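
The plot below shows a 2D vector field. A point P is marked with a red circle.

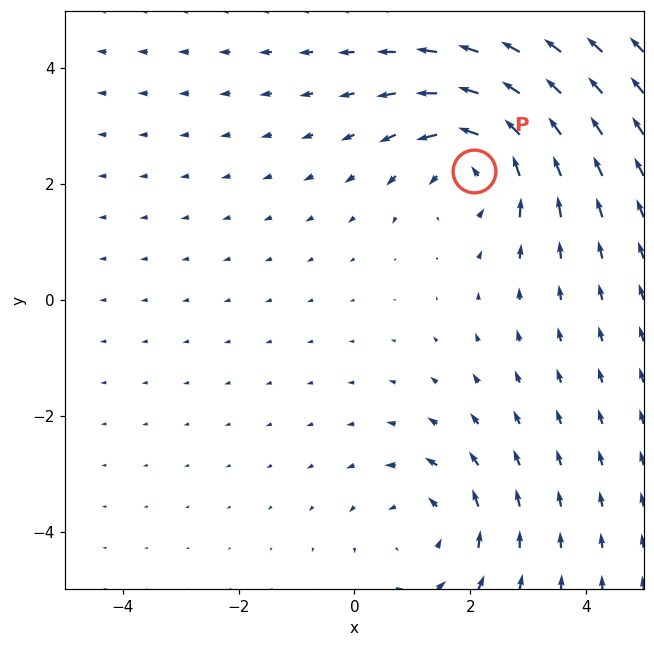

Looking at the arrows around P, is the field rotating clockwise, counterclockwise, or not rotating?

Near P at (2.1, 2.2) the arrows circulate counterclockwise. The curl (z-component) there is about +4; positive curl means counterclockwise rotation.

counterclockwise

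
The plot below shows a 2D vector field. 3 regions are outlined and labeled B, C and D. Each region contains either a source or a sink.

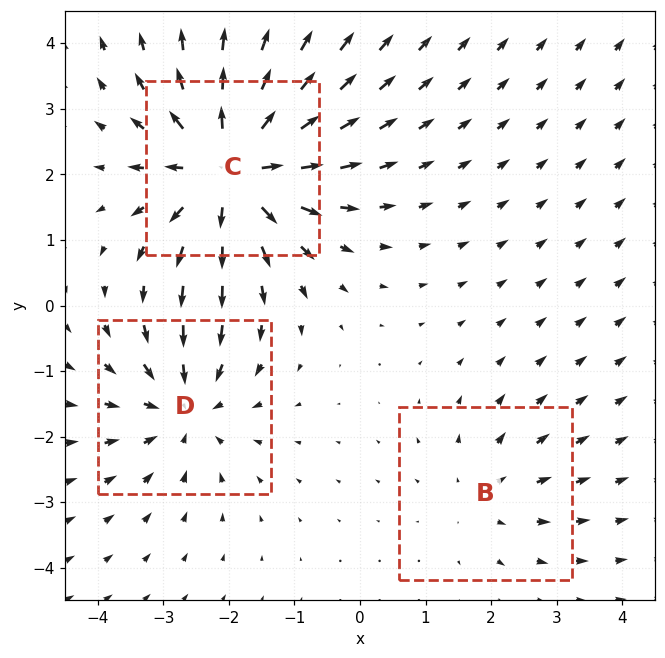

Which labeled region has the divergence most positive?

Divergence at each region's feature centre — B: about +2, C: about +6, D: about -4. Region C is most positive.

C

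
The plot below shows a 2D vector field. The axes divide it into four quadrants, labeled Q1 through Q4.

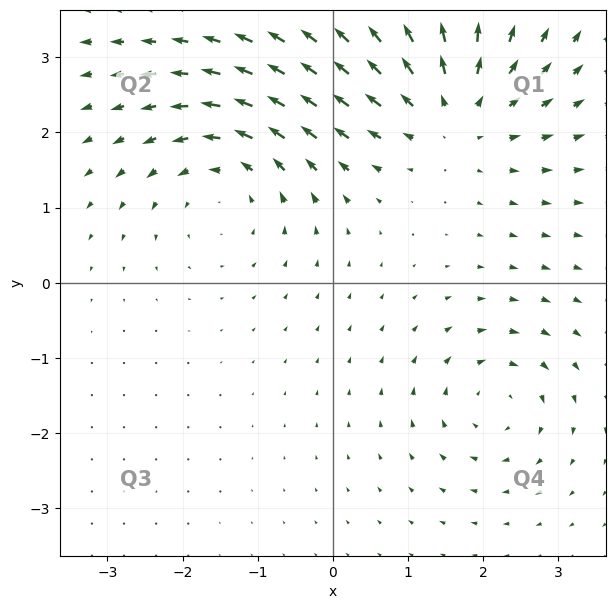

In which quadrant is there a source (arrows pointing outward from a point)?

The source sits at approximately (1.6, 2.3), which lies in quadrant Q1. The divergence there is about +4, positive as expected for a source.

Q1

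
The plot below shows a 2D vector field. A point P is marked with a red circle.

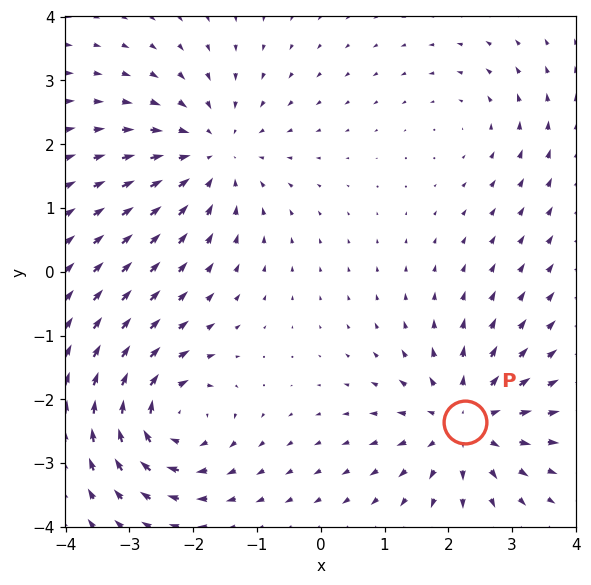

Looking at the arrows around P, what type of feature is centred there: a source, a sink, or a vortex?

source

At P (2.3, -2.4) the arrows spread outward. Divergence about +5, curl ≈0 — positive divergence with near-zero curl is a source.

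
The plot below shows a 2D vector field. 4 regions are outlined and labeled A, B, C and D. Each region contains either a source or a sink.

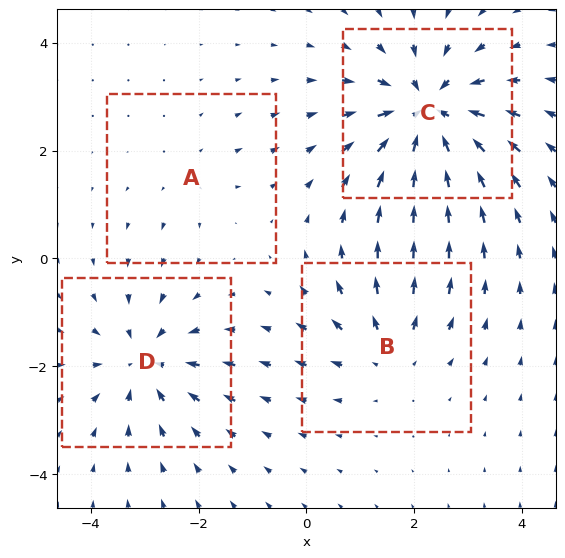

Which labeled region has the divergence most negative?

Divergence at each region's feature centre — A: about +2, B: about +3, C: about -7, D: about -4. Region C is most negative.

C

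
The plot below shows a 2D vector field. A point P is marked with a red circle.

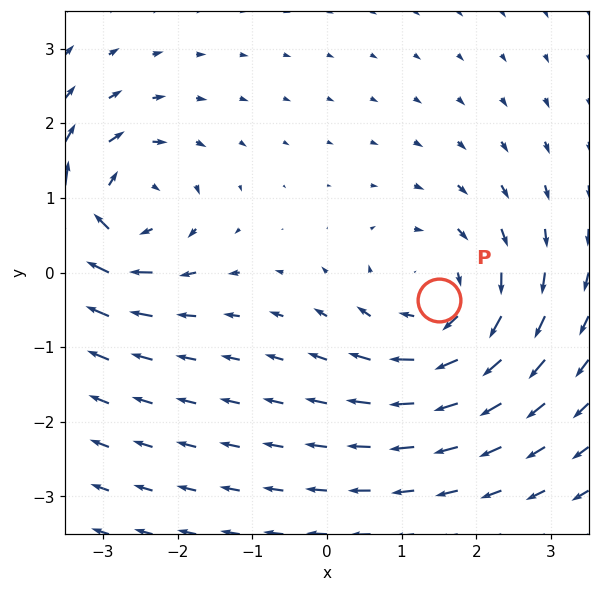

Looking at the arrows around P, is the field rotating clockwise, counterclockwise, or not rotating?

Near P at (1.5, -0.4) the arrows circulate clockwise. The curl (z-component) there is about -4; negative curl means clockwise rotation.

clockwise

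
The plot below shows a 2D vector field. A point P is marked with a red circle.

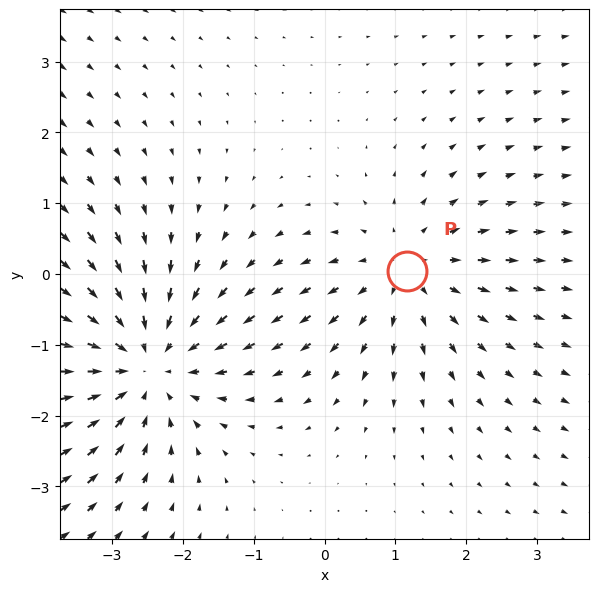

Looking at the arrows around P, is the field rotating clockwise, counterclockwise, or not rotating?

Near P at (1.2, 0.0) the arrows show no circulation. The curl there is ≈0.

not rotating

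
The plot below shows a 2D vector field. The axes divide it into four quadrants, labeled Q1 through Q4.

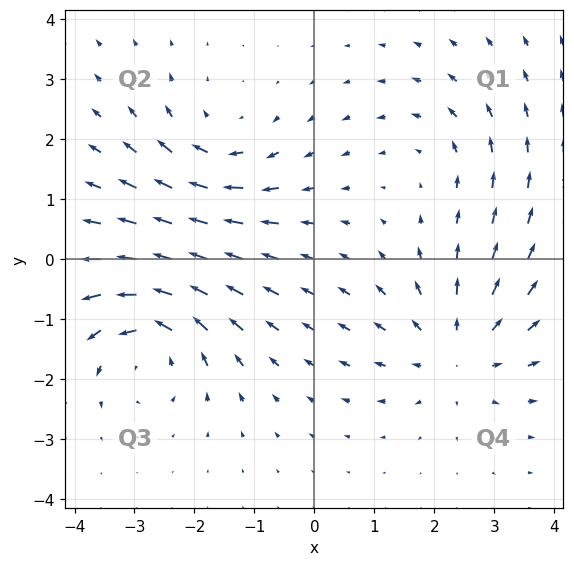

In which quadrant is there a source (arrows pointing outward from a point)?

The source sits at approximately (2.4, -1.5), which lies in quadrant Q4. The divergence there is about +4, positive as expected for a source.

Q4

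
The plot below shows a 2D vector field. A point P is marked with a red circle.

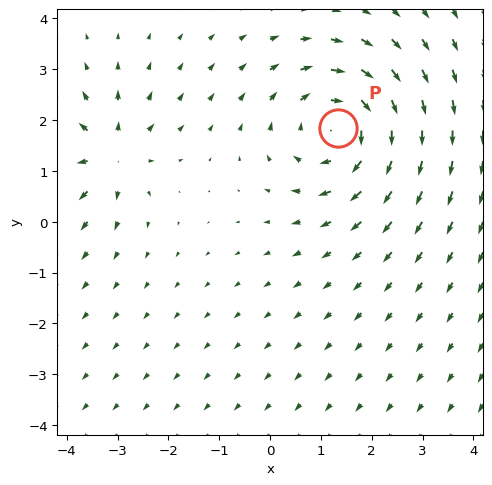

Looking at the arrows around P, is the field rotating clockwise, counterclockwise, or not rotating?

Near P at (1.3, 1.8) the arrows circulate clockwise. The curl (z-component) there is about -4; negative curl means clockwise rotation.

clockwise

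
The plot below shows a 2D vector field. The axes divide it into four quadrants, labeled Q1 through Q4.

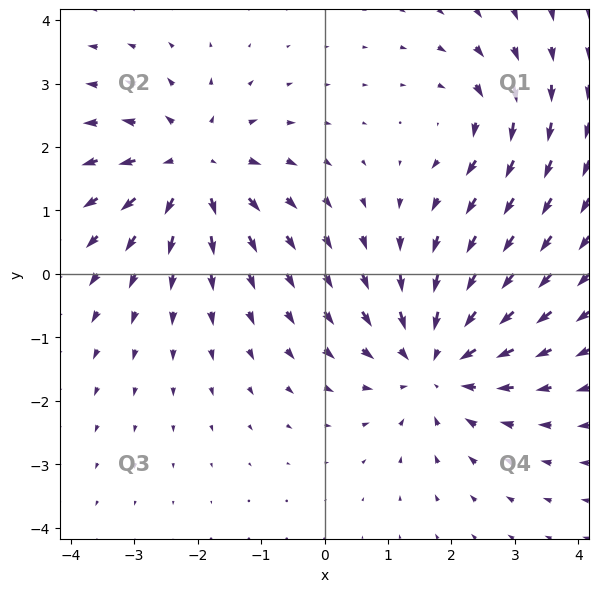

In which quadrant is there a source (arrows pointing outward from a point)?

The source sits at approximately (-2.1, 1.7), which lies in quadrant Q2. The divergence there is about +4, positive as expected for a source.

Q2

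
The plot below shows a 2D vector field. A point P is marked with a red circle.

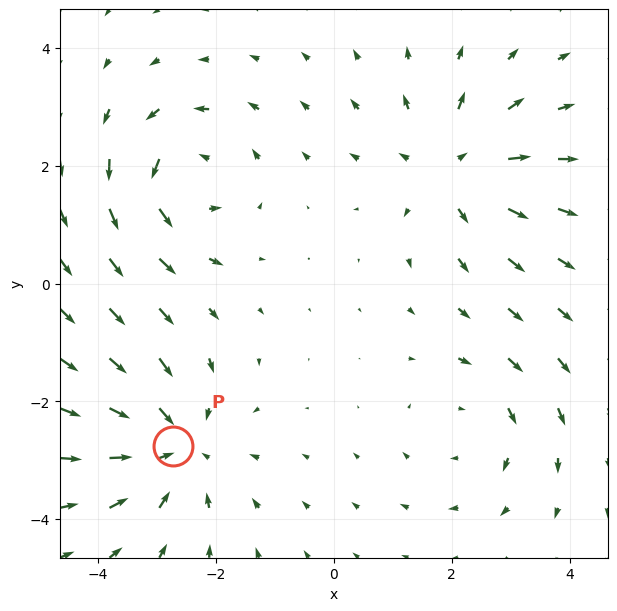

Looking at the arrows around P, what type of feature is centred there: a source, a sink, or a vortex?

sink

At P (-2.7, -2.8) the arrows converge inward. Divergence about -4, curl ≈0 — negative divergence with near-zero curl is a sink.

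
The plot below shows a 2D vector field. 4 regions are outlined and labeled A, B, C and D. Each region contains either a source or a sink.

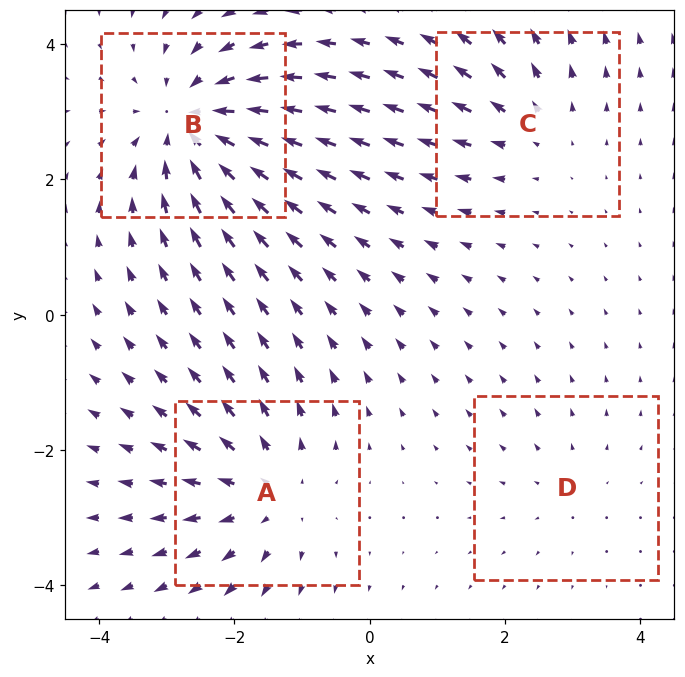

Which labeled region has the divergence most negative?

Divergence at each region's feature centre — A: about +4, B: about -6, C: about +3, D: about +2. Region B is most negative.

B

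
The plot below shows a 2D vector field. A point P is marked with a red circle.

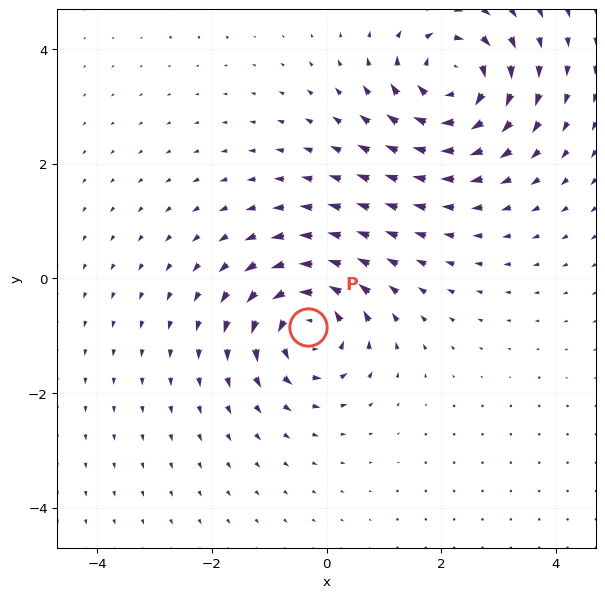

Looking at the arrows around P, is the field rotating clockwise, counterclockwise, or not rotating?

Near P at (-0.3, -0.9) the arrows circulate counterclockwise. The curl (z-component) there is about +5; positive curl means counterclockwise rotation.

counterclockwise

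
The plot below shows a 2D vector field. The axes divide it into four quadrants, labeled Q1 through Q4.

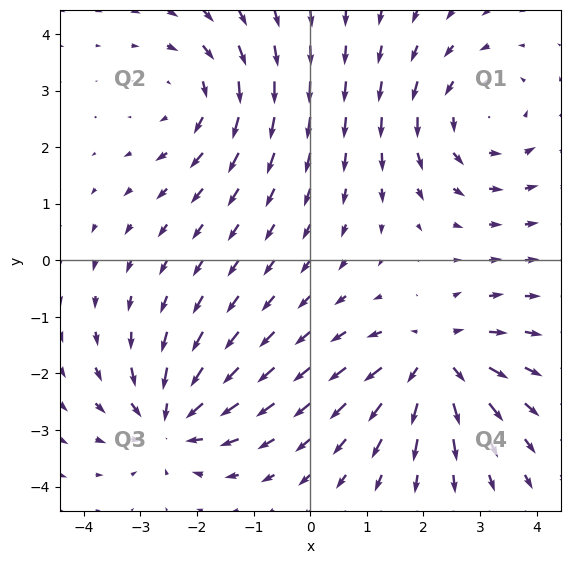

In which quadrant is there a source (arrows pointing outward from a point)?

Q4

The source sits at approximately (2.2, -1.7), which lies in quadrant Q4. The divergence there is about +4, positive as expected for a source.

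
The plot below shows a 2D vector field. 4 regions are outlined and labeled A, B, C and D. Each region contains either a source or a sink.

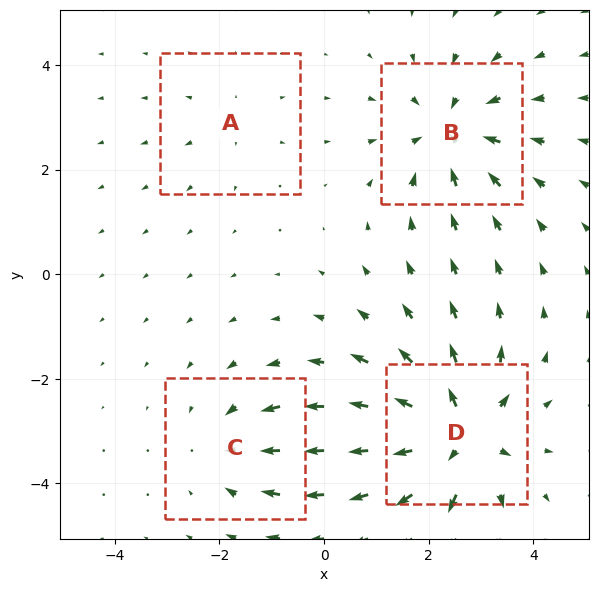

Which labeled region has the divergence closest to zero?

A

Divergence at each region's feature centre — A: about +2, B: about -5, C: about -3, D: about +7. Region A is closest to zero.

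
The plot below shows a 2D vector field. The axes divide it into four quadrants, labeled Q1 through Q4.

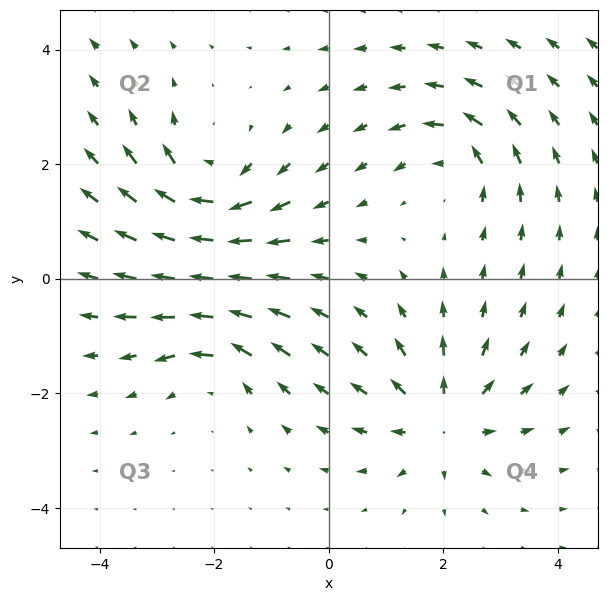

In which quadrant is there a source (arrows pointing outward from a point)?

The source sits at approximately (2.0, -2.5), which lies in quadrant Q4. The divergence there is about +5, positive as expected for a source.

Q4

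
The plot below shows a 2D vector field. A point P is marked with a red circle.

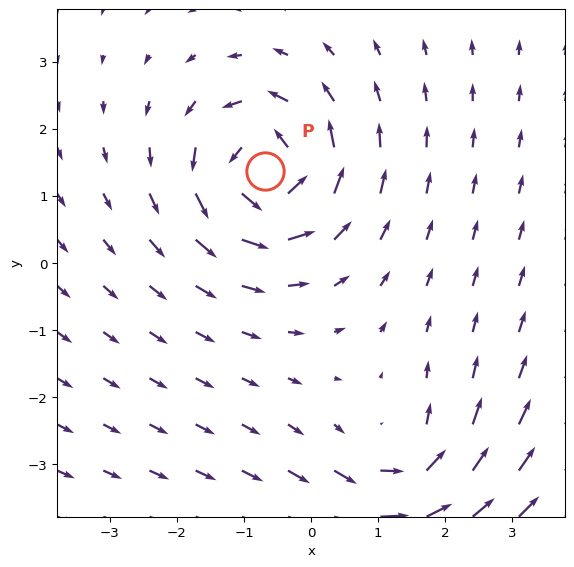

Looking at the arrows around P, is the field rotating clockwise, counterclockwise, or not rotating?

Near P at (-0.7, 1.4) the arrows circulate counterclockwise. The curl (z-component) there is about +6; positive curl means counterclockwise rotation.

counterclockwise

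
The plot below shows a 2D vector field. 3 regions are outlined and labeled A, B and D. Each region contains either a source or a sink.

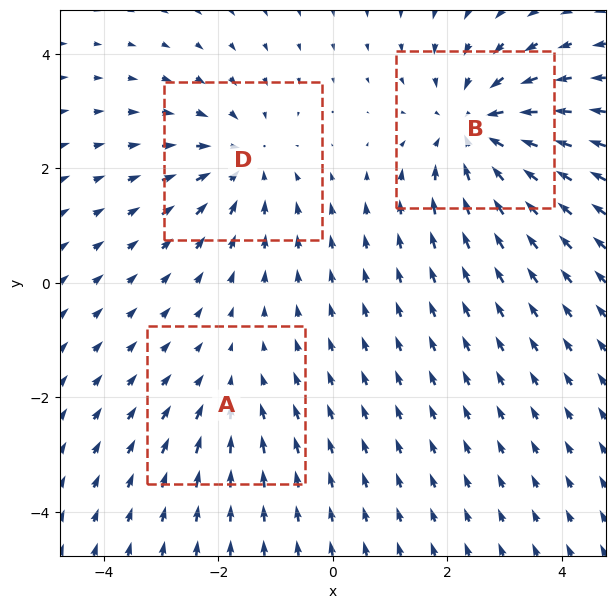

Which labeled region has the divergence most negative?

Divergence at each region's feature centre — A: about -2, B: about -4, D: about -3. Region B is most negative.

B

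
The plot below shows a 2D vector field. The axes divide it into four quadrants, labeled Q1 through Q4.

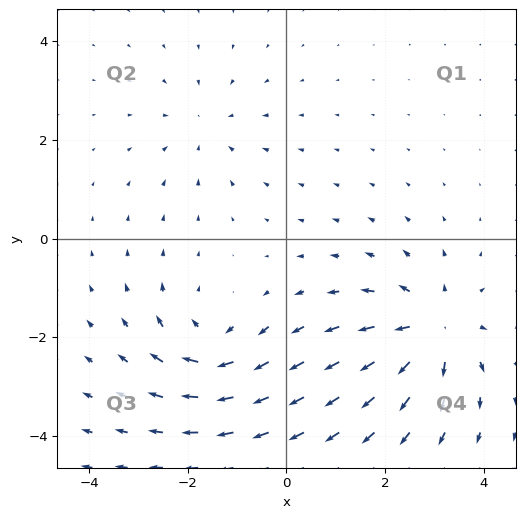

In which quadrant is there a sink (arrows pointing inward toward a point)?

Q2

The sink sits at approximately (-1.6, 2.3), which lies in quadrant Q2. The divergence there is about -2, negative as expected for a sink.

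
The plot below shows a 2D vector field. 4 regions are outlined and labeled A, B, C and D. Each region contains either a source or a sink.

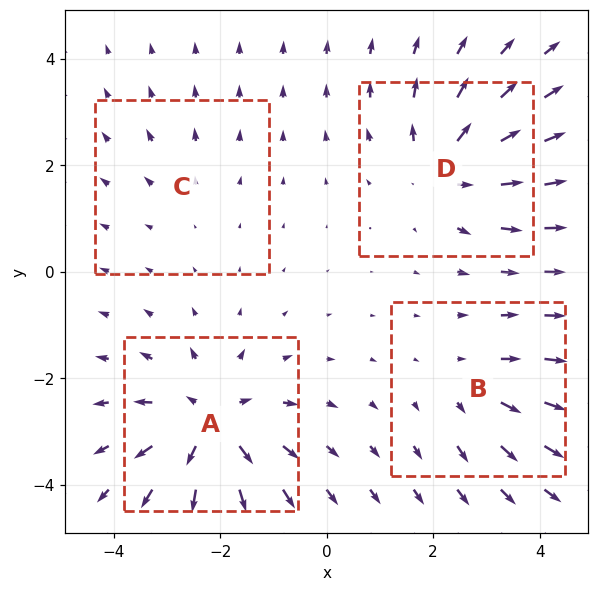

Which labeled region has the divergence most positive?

A

Divergence at each region's feature centre — A: about +7, B: about +3, C: about +2, D: about +5. Region A is most positive.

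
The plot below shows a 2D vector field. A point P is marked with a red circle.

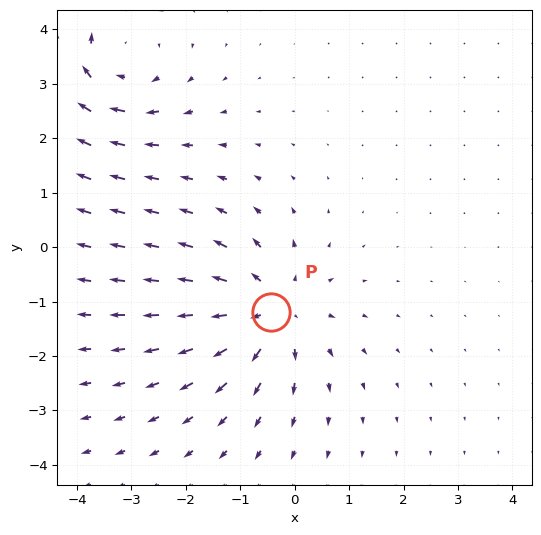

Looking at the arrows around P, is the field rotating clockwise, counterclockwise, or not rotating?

Near P at (-0.4, -1.2) the arrows show no circulation. The curl there is ≈0.

not rotating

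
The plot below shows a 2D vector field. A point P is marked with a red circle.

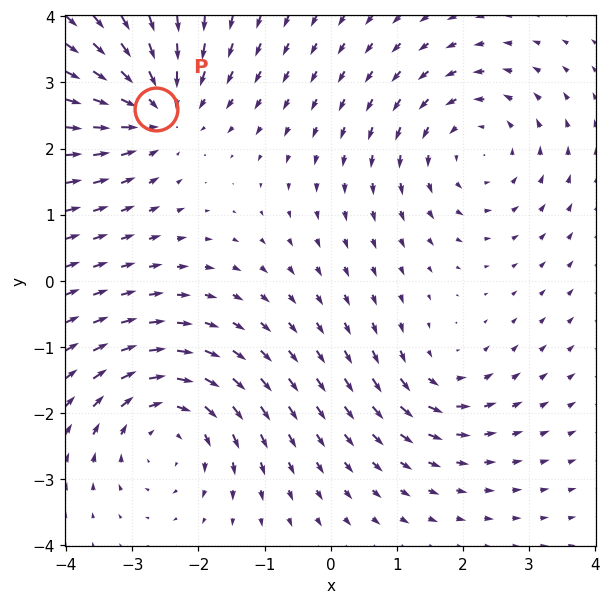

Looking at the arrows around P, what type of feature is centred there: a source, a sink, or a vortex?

sink

At P (-2.6, 2.6) the arrows converge inward. Divergence about -5, curl ≈0 — negative divergence with near-zero curl is a sink.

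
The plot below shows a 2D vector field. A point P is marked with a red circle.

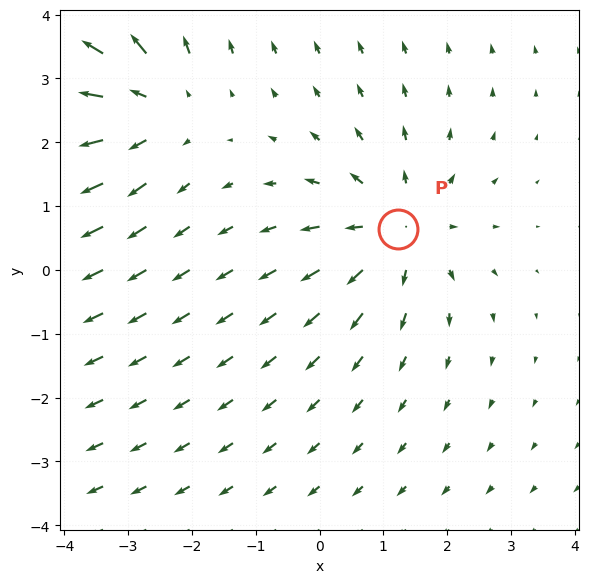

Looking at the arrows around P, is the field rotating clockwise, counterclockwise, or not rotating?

Near P at (1.2, 0.6) the arrows show no circulation. The curl there is ≈0.

not rotating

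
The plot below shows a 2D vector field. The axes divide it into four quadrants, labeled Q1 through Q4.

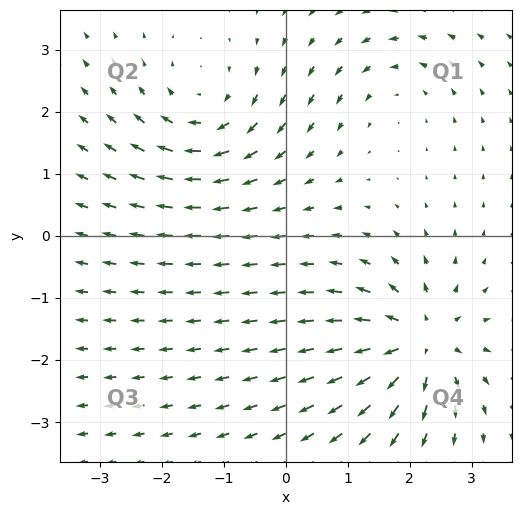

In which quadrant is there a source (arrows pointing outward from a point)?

The source sits at approximately (2.2, -1.7), which lies in quadrant Q4. The divergence there is about +6, positive as expected for a source.

Q4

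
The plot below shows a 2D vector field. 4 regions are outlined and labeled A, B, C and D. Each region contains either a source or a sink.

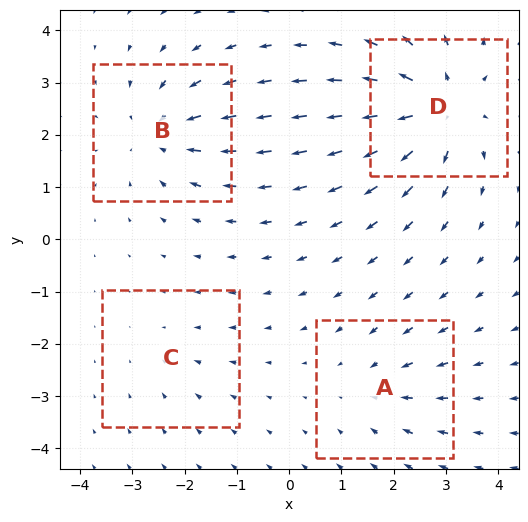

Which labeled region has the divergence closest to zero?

C

Divergence at each region's feature centre — A: about -3, B: about -5, C: about -2, D: about +7. Region C is closest to zero.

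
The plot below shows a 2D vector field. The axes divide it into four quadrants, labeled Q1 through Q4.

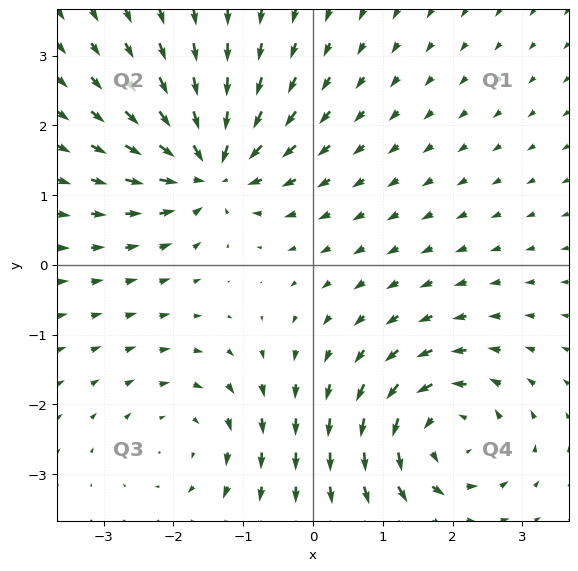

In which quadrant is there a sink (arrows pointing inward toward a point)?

Q2

The sink sits at approximately (-1.5, 1.4), which lies in quadrant Q2. The divergence there is about -7, negative as expected for a sink.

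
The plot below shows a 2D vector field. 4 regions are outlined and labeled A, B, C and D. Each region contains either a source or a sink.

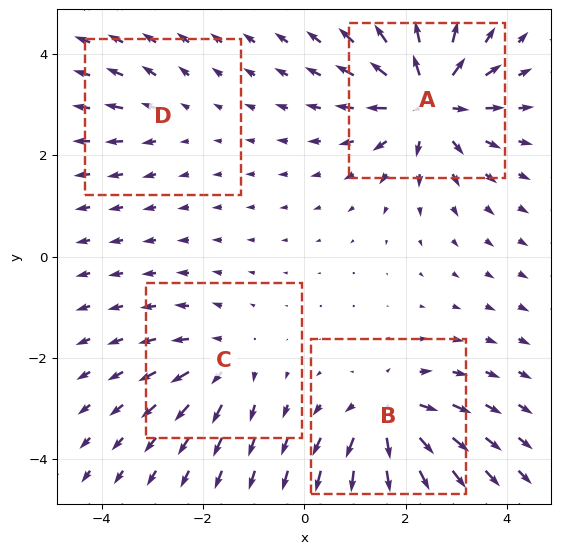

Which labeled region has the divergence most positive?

Divergence at each region's feature centre — A: about +8, B: about +6, C: about +4, D: about +2. Region A is most positive.

A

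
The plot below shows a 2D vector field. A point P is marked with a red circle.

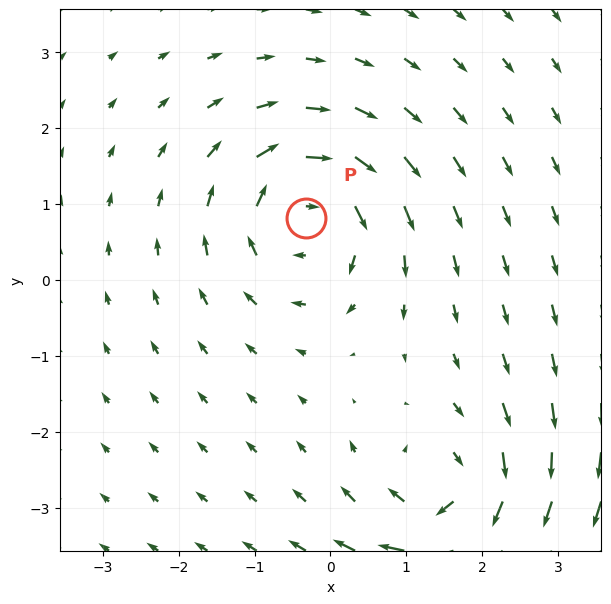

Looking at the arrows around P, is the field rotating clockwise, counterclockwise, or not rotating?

clockwise

Near P at (-0.3, 0.8) the arrows circulate clockwise. The curl (z-component) there is about -6; negative curl means clockwise rotation.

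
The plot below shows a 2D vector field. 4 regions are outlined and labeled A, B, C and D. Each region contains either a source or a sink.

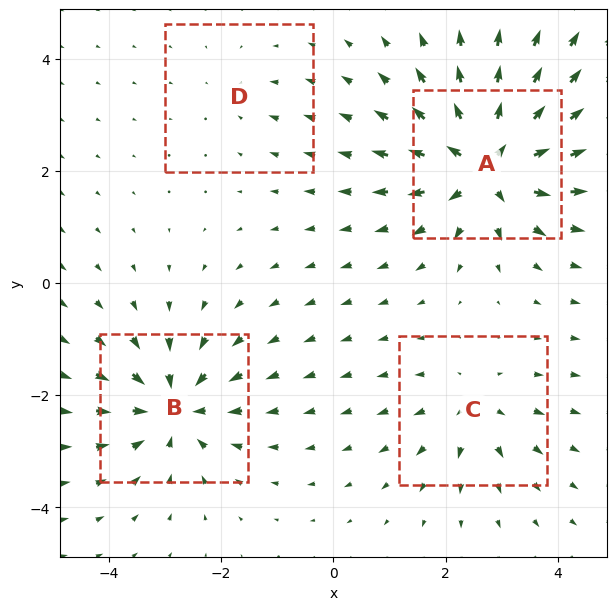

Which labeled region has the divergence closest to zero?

D

Divergence at each region's feature centre — A: about +8, B: about -6, C: about +4, D: about -2. Region D is closest to zero.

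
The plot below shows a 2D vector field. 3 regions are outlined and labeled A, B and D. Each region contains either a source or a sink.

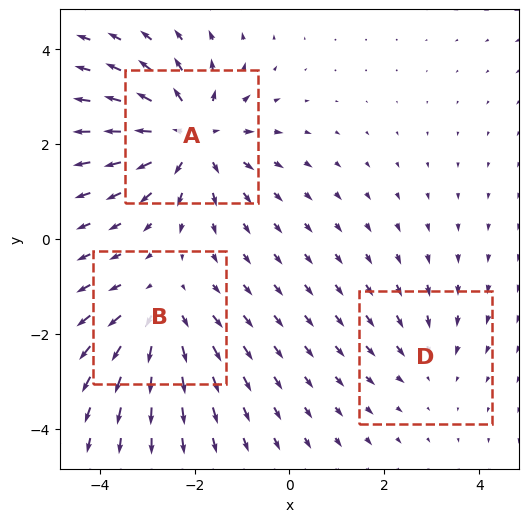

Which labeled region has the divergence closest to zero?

D

Divergence at each region's feature centre — A: about +5, B: about +3, D: about -2. Region D is closest to zero.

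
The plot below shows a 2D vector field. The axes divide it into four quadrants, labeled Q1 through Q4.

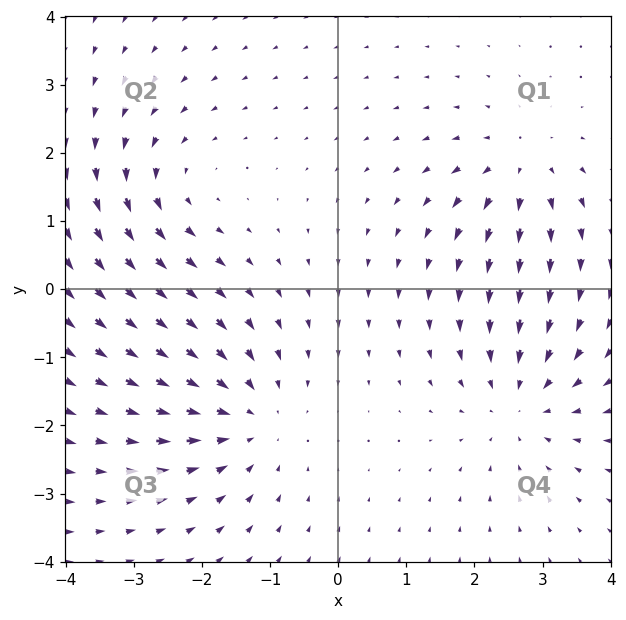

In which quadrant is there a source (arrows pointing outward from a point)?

The source sits at approximately (2.7, 1.8), which lies in quadrant Q1. The divergence there is about +4, positive as expected for a source.

Q1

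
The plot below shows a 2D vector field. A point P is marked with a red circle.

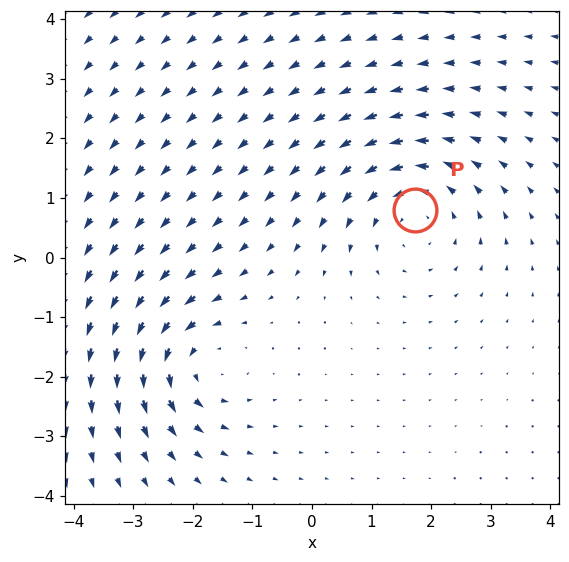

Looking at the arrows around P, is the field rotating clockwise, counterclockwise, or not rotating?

counterclockwise

Near P at (1.7, 0.8) the arrows circulate counterclockwise. The curl (z-component) there is about +4; positive curl means counterclockwise rotation.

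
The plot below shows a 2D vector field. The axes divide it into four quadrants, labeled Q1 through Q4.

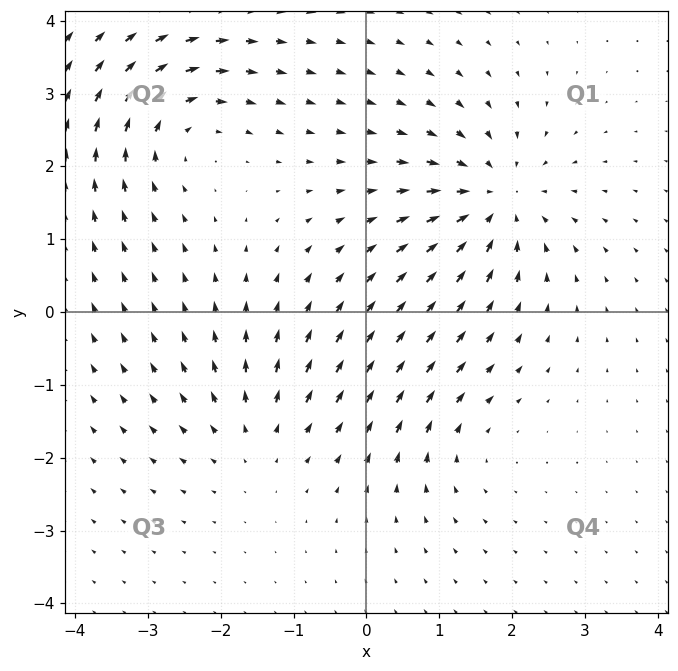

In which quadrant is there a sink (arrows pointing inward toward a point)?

Q1

The sink sits at approximately (1.8, 1.5), which lies in quadrant Q1. The divergence there is about -6, negative as expected for a sink.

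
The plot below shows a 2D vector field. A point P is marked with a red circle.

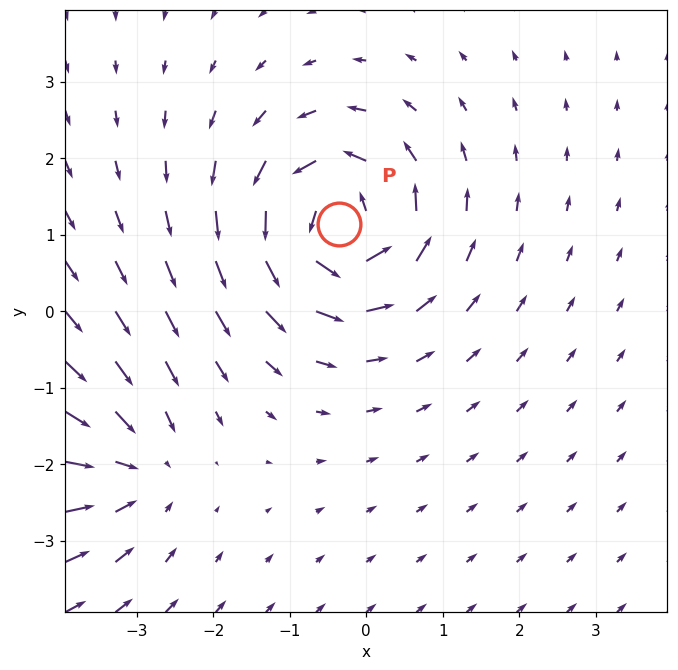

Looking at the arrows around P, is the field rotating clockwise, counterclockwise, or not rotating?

Near P at (-0.4, 1.1) the arrows circulate counterclockwise. The curl (z-component) there is about +7; positive curl means counterclockwise rotation.

counterclockwise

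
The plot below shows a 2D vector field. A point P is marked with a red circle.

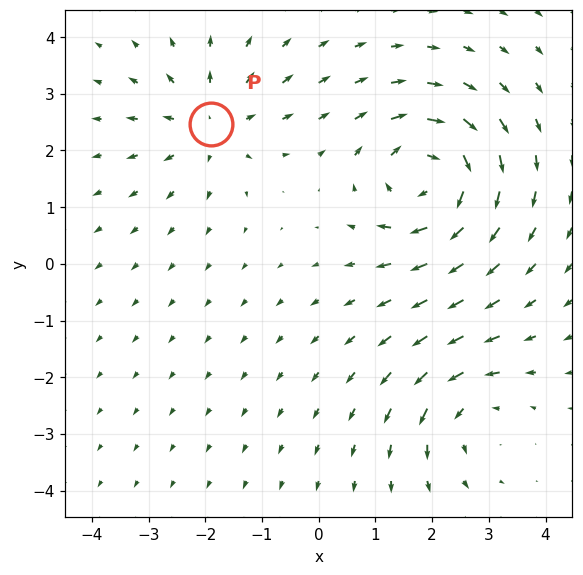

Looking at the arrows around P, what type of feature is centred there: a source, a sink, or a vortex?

source

At P (-1.9, 2.5) the arrows spread outward. Divergence about +3, curl ≈0 — positive divergence with near-zero curl is a source.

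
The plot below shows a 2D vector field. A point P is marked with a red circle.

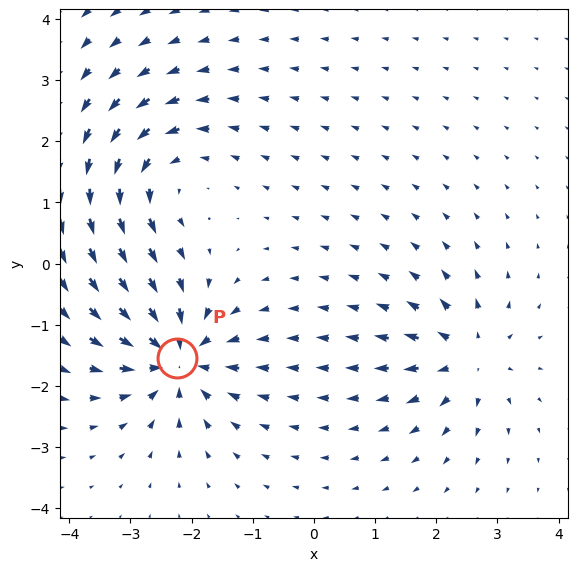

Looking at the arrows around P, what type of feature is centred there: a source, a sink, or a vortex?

At P (-2.2, -1.5) the arrows converge inward. Divergence about -6, curl ≈0 — negative divergence with near-zero curl is a sink.

sink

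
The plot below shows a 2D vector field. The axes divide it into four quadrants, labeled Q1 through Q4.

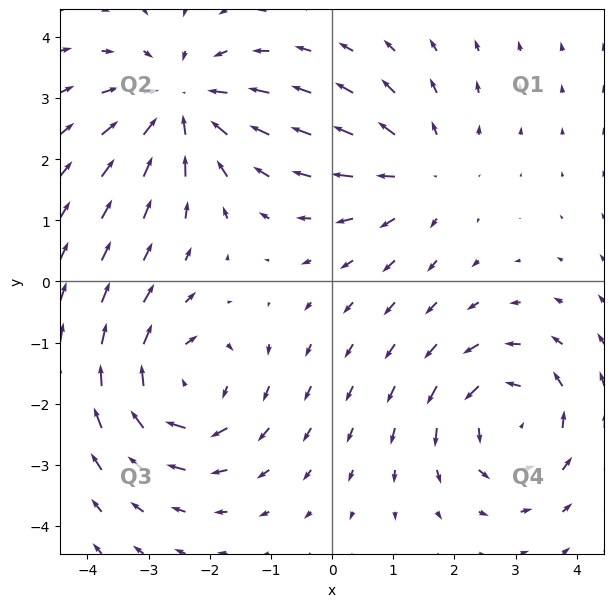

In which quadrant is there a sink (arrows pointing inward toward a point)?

Q2

The sink sits at approximately (-2.5, 2.9), which lies in quadrant Q2. The divergence there is about -4, negative as expected for a sink.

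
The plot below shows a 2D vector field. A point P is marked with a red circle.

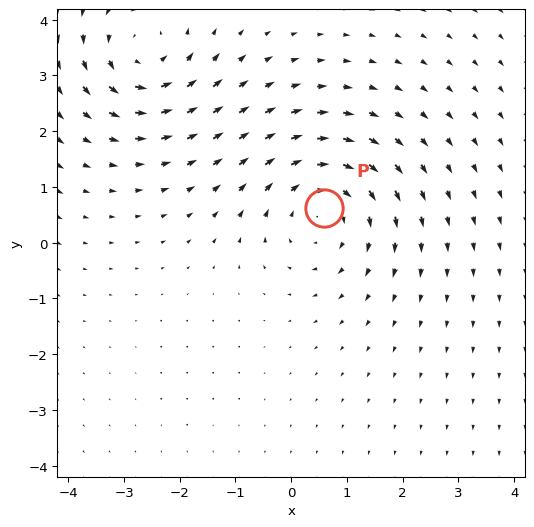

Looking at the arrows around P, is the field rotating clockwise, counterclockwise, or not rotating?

Near P at (0.6, 0.6) the arrows circulate clockwise. The curl (z-component) there is about -3; negative curl means clockwise rotation.

clockwise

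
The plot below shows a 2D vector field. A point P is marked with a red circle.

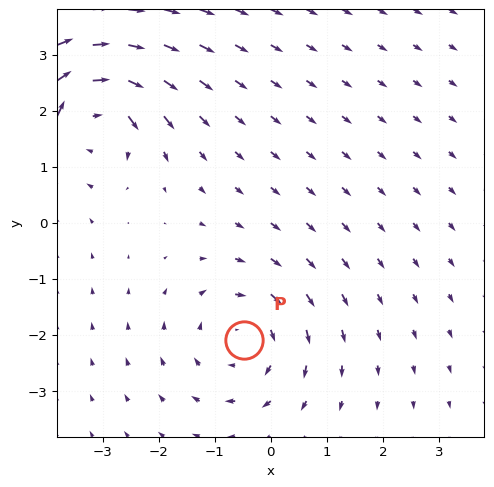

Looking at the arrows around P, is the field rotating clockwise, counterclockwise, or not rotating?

clockwise

Near P at (-0.5, -2.1) the arrows circulate clockwise. The curl (z-component) there is about -4; negative curl means clockwise rotation.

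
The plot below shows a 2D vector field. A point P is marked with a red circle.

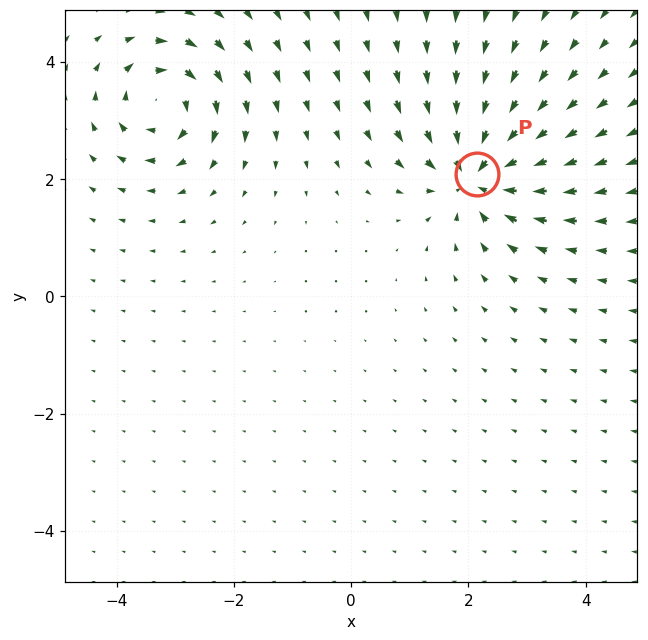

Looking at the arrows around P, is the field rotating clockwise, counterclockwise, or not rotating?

not rotating

Near P at (2.1, 2.1) the arrows show no circulation. The curl there is ≈0.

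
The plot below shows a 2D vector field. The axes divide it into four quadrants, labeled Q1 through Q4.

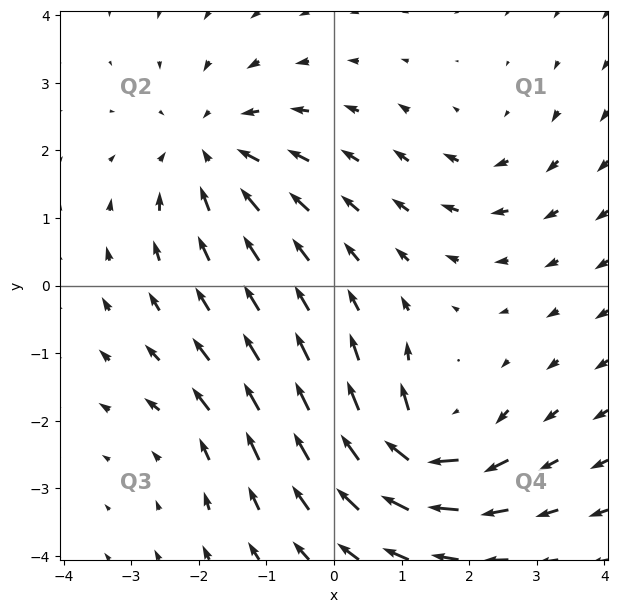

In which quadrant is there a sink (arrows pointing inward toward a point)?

Q2

The sink sits at approximately (-1.8, 2.0), which lies in quadrant Q2. The divergence there is about -4, negative as expected for a sink.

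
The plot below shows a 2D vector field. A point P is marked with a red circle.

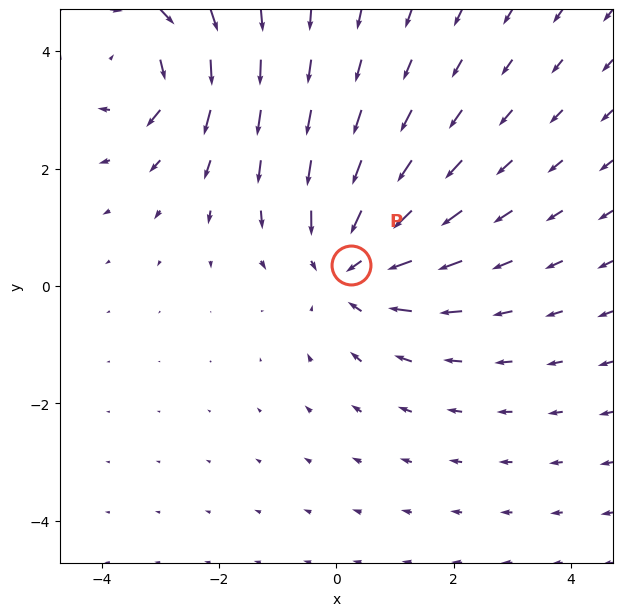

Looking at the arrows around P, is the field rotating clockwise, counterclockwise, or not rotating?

not rotating

Near P at (0.2, 0.4) the arrows show no circulation. The curl there is ≈0.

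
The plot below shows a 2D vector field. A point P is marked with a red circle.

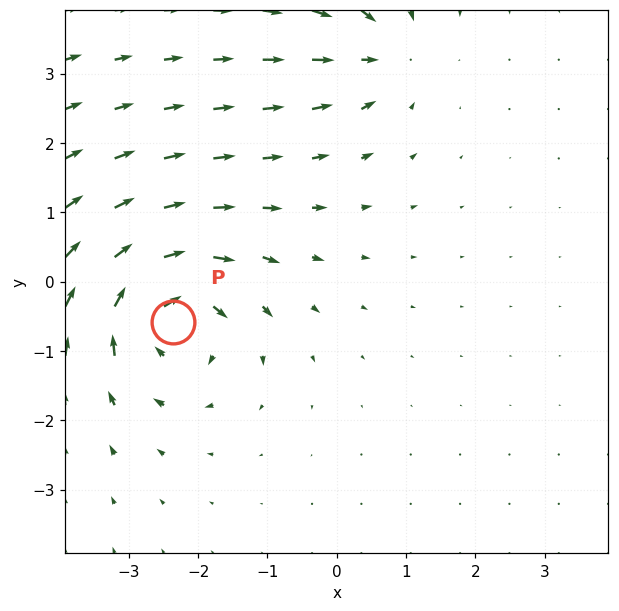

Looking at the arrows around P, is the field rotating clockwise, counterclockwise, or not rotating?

clockwise

Near P at (-2.4, -0.6) the arrows circulate clockwise. The curl (z-component) there is about -6; negative curl means clockwise rotation.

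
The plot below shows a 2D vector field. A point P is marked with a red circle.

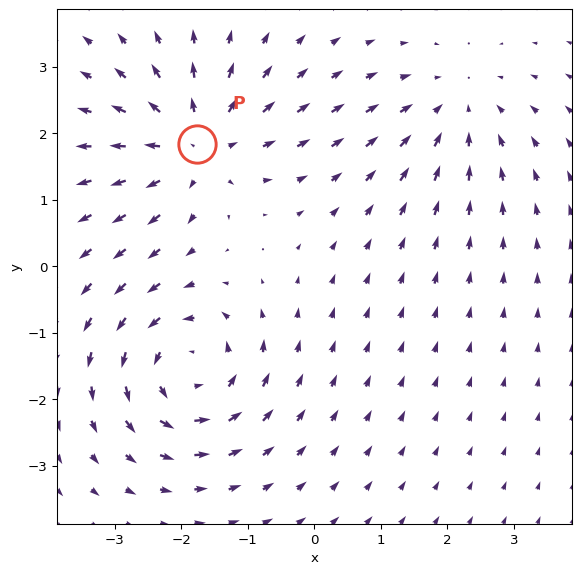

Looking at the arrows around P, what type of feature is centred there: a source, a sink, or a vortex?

At P (-1.8, 1.8) the arrows spread outward. Divergence about +5, curl ≈0 — positive divergence with near-zero curl is a source.

source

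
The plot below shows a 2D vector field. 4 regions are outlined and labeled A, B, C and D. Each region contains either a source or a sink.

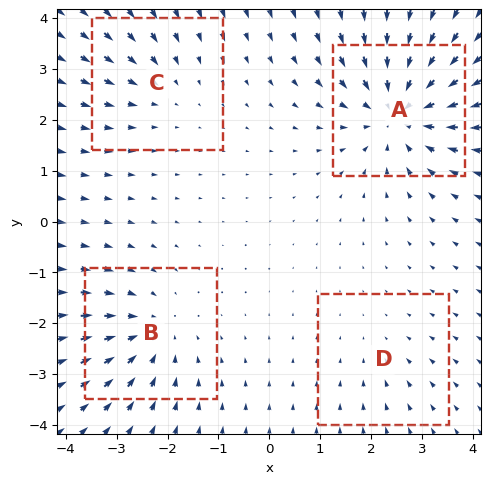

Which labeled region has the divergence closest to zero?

D

Divergence at each region's feature centre — A: about -7, B: about -4, C: about -3, D: about -2. Region D is closest to zero.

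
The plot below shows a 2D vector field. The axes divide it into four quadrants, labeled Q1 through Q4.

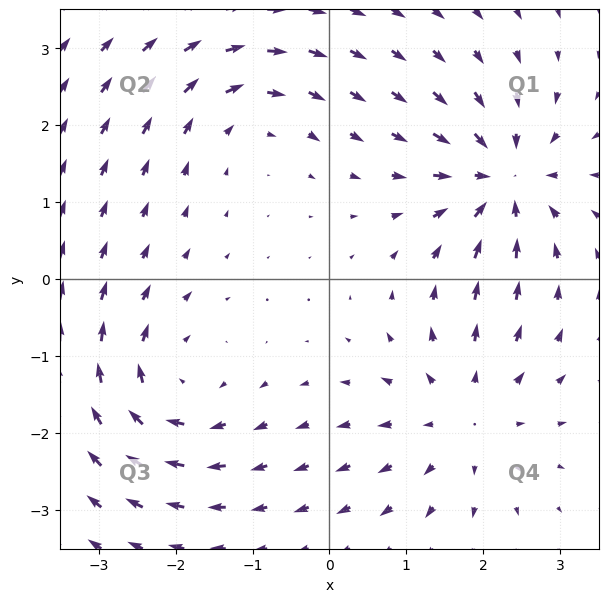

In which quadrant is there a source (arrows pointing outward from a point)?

The source sits at approximately (1.8, -1.8), which lies in quadrant Q4. The divergence there is about +3, positive as expected for a source.

Q4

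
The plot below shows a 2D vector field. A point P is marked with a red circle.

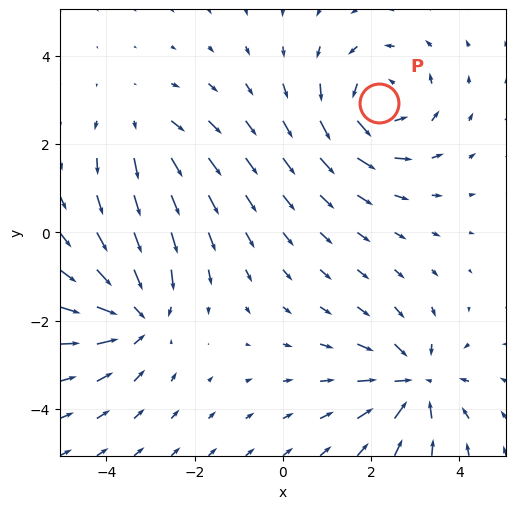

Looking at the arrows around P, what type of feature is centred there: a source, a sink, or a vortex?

At P (2.2, 2.9) the arrows circulate counterclockwise. Divergence ≈0, curl about +5 — near-zero divergence with nonzero curl is a vortex.

vortex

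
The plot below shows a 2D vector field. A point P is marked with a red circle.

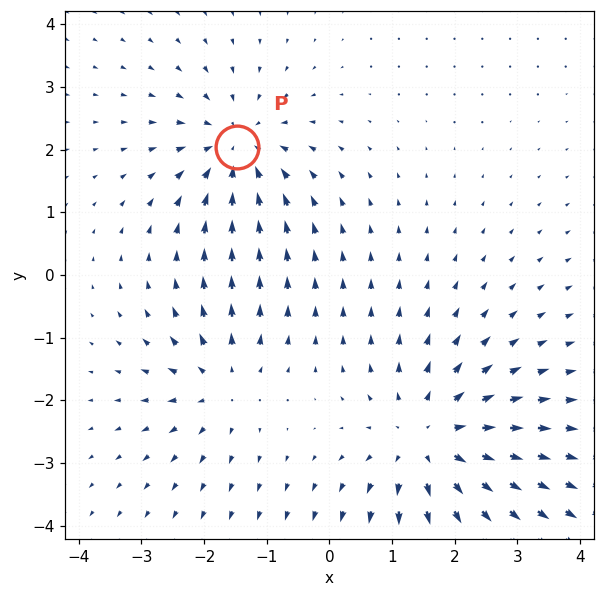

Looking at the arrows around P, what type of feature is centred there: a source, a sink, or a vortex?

sink

At P (-1.5, 2.0) the arrows converge inward. Divergence about -4, curl ≈0 — negative divergence with near-zero curl is a sink.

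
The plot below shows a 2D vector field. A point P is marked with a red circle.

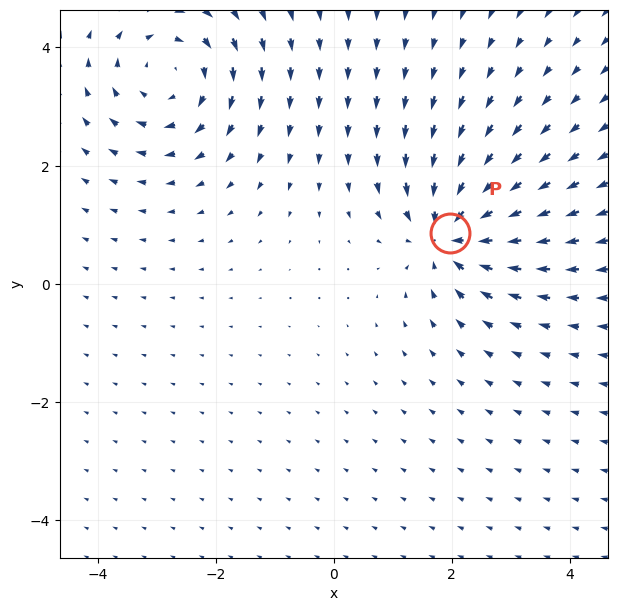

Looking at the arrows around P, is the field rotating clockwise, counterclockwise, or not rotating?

Near P at (2.0, 0.9) the arrows show no circulation. The curl there is ≈0.

not rotating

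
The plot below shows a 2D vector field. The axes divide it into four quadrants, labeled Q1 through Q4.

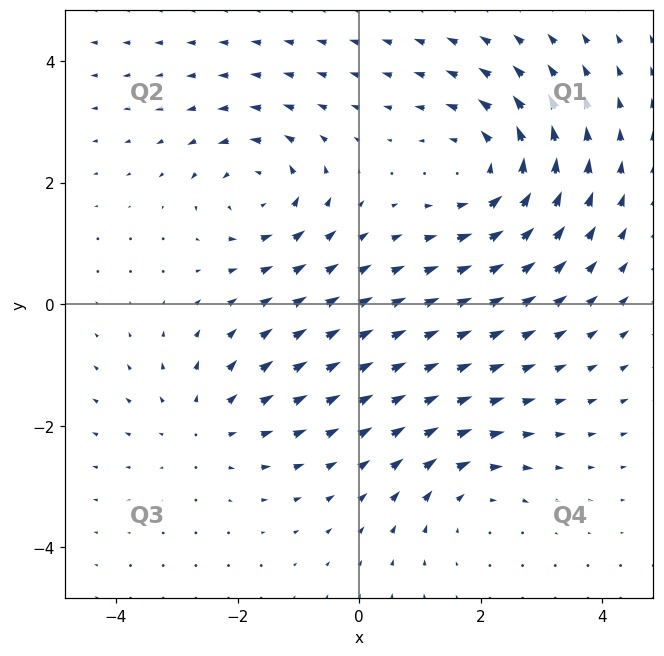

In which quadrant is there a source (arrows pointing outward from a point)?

Q3

The source sits at approximately (-2.5, -2.0), which lies in quadrant Q3. The divergence there is about +3, positive as expected for a source.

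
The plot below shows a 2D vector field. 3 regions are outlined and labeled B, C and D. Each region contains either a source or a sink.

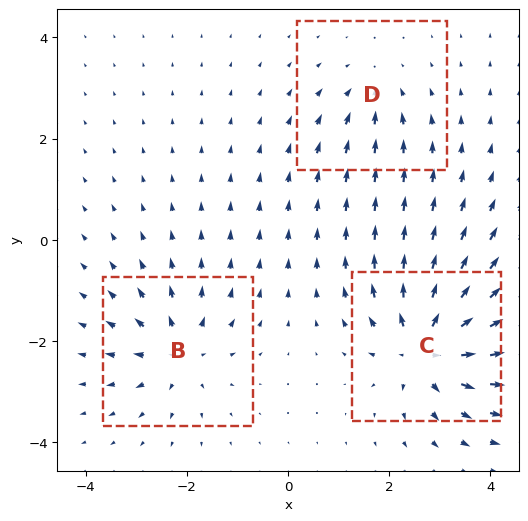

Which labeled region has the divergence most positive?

Divergence at each region's feature centre — B: about +4, C: about +6, D: about -3. Region C is most positive.

C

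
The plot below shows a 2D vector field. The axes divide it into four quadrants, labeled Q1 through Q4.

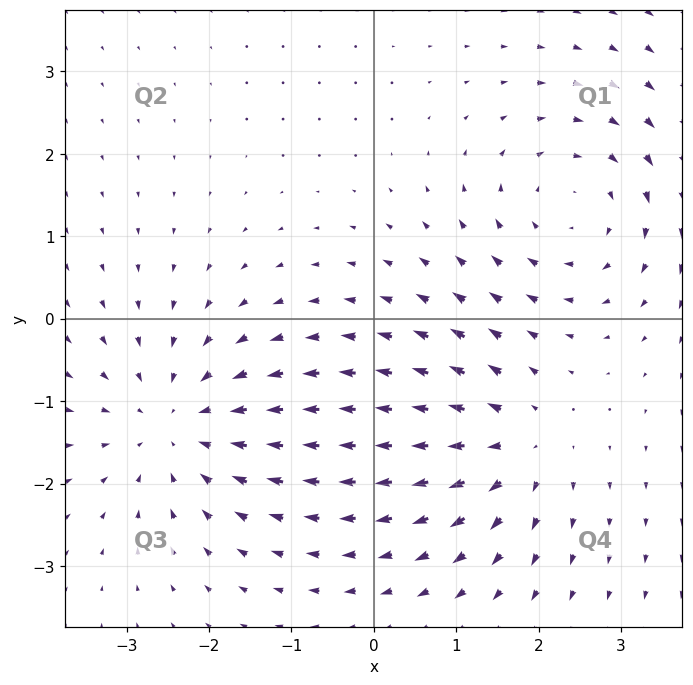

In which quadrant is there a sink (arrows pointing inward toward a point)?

Q3

The sink sits at approximately (-2.4, -1.3), which lies in quadrant Q3. The divergence there is about -4, negative as expected for a sink.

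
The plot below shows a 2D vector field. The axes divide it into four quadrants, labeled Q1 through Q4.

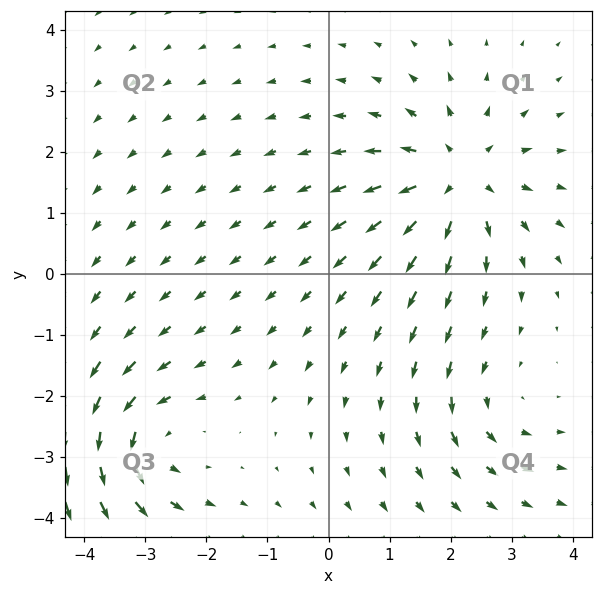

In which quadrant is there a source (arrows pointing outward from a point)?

Q1

The source sits at approximately (2.1, 1.6), which lies in quadrant Q1. The divergence there is about +5, positive as expected for a source.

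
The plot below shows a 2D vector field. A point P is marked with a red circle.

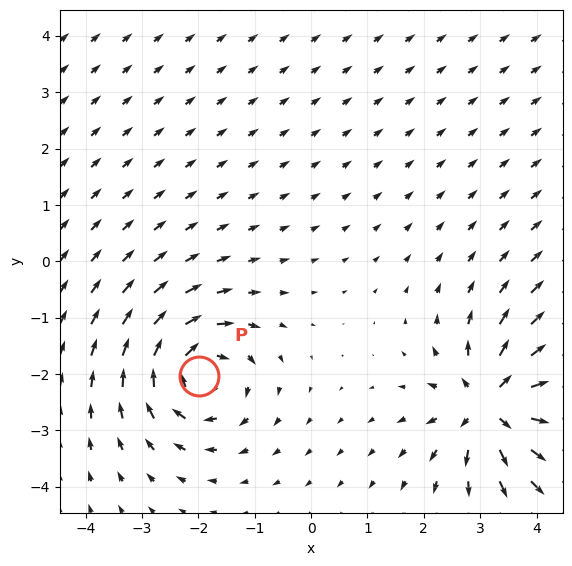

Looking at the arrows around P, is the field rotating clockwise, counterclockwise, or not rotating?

clockwise

Near P at (-2.0, -2.0) the arrows circulate clockwise. The curl (z-component) there is about -5; negative curl means clockwise rotation.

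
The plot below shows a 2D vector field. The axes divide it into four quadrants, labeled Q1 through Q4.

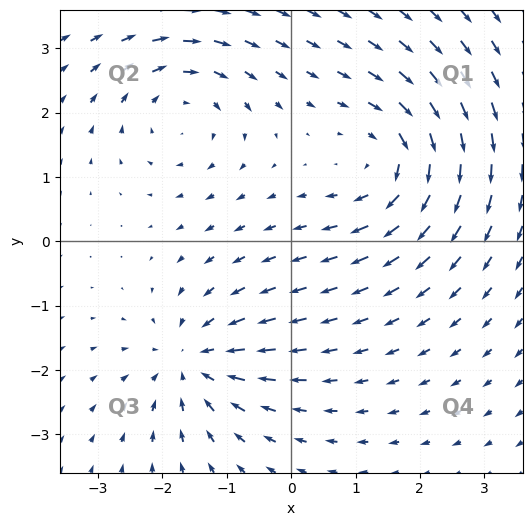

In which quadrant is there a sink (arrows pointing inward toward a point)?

The sink sits at approximately (-1.5, -1.9), which lies in quadrant Q3. The divergence there is about -3, negative as expected for a sink.

Q3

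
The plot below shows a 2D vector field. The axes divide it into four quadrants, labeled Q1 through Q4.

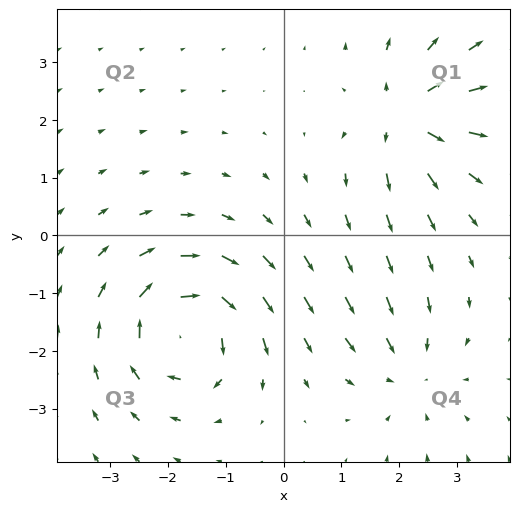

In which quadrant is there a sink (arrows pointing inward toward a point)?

The sink sits at approximately (2.2, -2.3), which lies in quadrant Q4. The divergence there is about -3, negative as expected for a sink.

Q4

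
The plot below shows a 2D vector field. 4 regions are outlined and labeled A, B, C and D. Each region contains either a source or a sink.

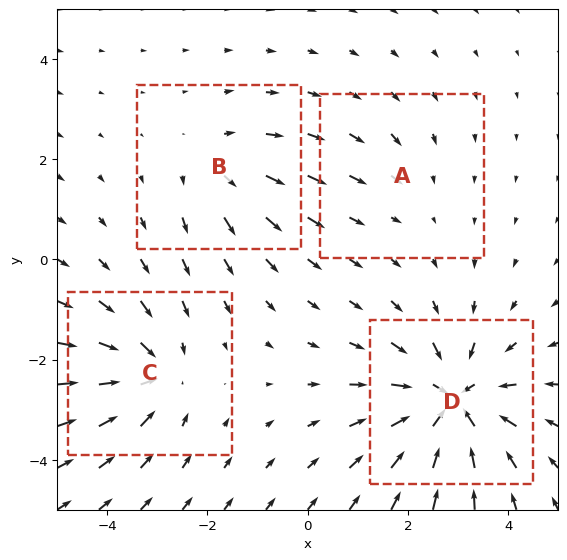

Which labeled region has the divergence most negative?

D

Divergence at each region's feature centre — A: about -2, B: about +3, C: about -5, D: about -7. Region D is most negative.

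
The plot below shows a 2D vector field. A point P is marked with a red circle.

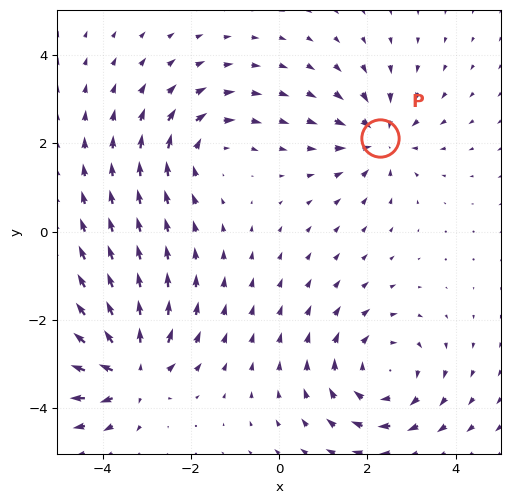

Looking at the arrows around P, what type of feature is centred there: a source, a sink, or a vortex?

At P (2.3, 2.1) the arrows converge inward. Divergence about -4, curl ≈0 — negative divergence with near-zero curl is a sink.

sink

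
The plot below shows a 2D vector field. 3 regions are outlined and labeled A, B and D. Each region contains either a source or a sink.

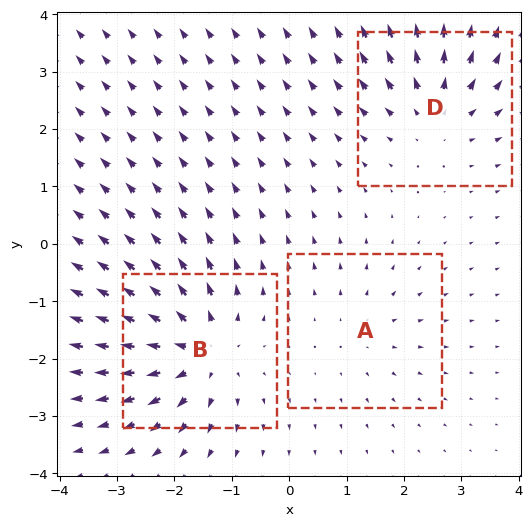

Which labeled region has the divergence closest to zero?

Divergence at each region's feature centre — A: about +2, B: about +6, D: about +4. Region A is closest to zero.

A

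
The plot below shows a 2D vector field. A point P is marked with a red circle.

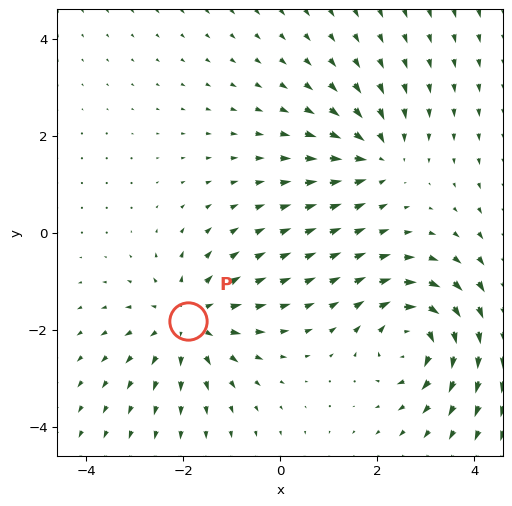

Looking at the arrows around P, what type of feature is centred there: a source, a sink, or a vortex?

At P (-1.9, -1.8) the arrows spread outward. Divergence about +3, curl ≈0 — positive divergence with near-zero curl is a source.

source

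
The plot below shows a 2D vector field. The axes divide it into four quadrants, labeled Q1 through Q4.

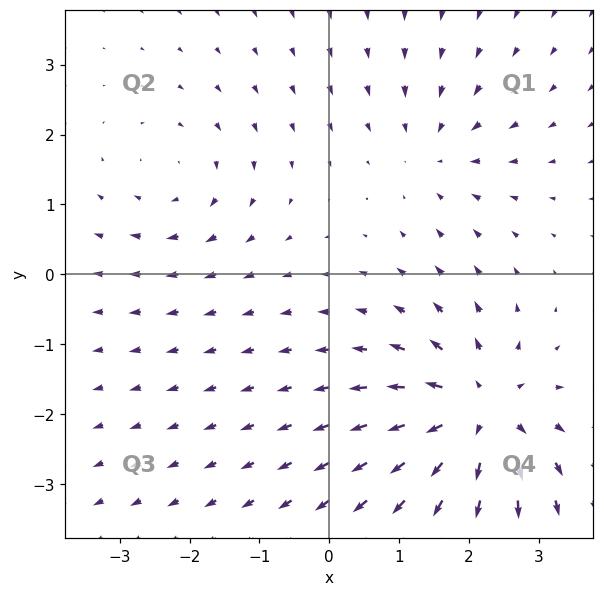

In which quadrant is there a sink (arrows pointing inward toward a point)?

The sink sits at approximately (1.5, 1.7), which lies in quadrant Q1. The divergence there is about -3, negative as expected for a sink.

Q1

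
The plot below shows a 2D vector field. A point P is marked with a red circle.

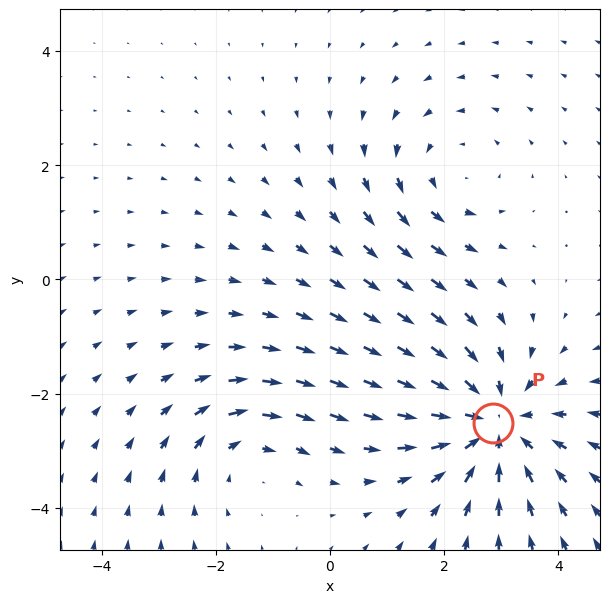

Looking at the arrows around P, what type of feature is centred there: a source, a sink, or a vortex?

At P (2.9, -2.5) the arrows converge inward. Divergence about -4, curl ≈0 — negative divergence with near-zero curl is a sink.

sink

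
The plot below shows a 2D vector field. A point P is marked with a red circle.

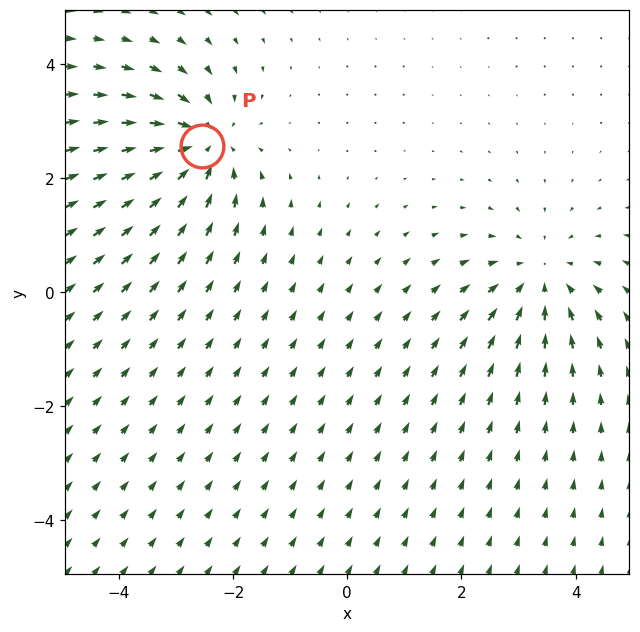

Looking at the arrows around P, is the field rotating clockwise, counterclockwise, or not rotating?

Near P at (-2.5, 2.6) the arrows show no circulation. The curl there is ≈0.

not rotating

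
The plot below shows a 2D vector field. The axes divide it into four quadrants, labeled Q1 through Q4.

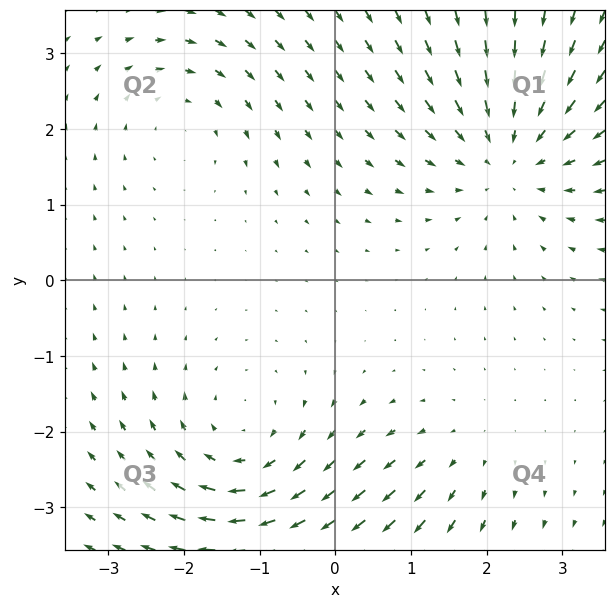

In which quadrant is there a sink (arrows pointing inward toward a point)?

Q1

The sink sits at approximately (2.3, 1.7), which lies in quadrant Q1. The divergence there is about -4, negative as expected for a sink.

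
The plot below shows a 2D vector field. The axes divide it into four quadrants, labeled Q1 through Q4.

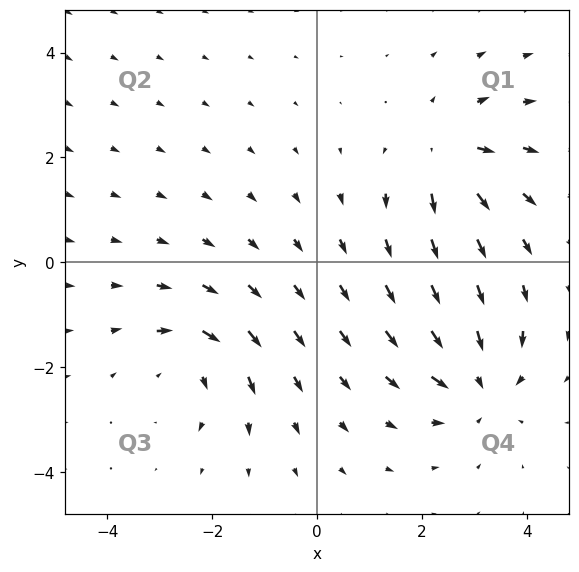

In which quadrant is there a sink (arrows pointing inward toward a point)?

The sink sits at approximately (3.1, -2.3), which lies in quadrant Q4. The divergence there is about -4, negative as expected for a sink.

Q4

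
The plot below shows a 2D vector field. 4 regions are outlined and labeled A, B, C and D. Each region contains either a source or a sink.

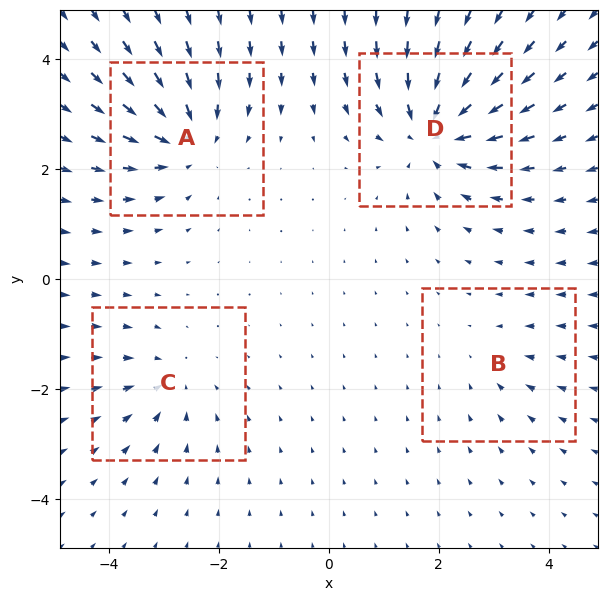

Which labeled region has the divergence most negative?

Divergence at each region's feature centre — A: about -6, B: about -2, C: about -4, D: about -7. Region D is most negative.

D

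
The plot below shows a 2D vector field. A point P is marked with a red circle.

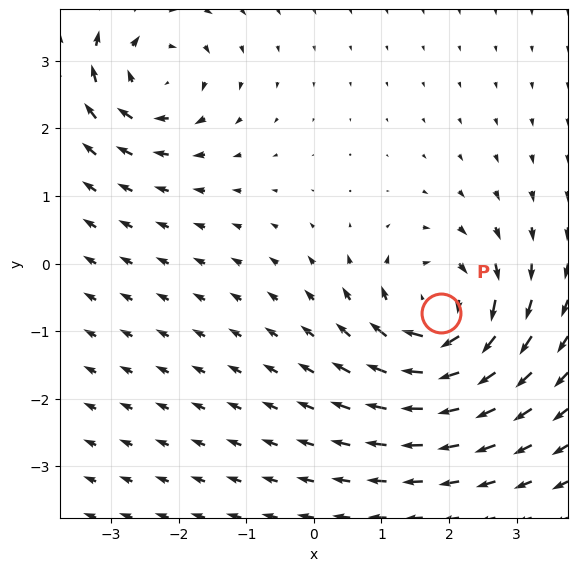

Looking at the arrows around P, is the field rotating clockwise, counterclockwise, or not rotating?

Near P at (1.9, -0.7) the arrows circulate clockwise. The curl (z-component) there is about -6; negative curl means clockwise rotation.

clockwise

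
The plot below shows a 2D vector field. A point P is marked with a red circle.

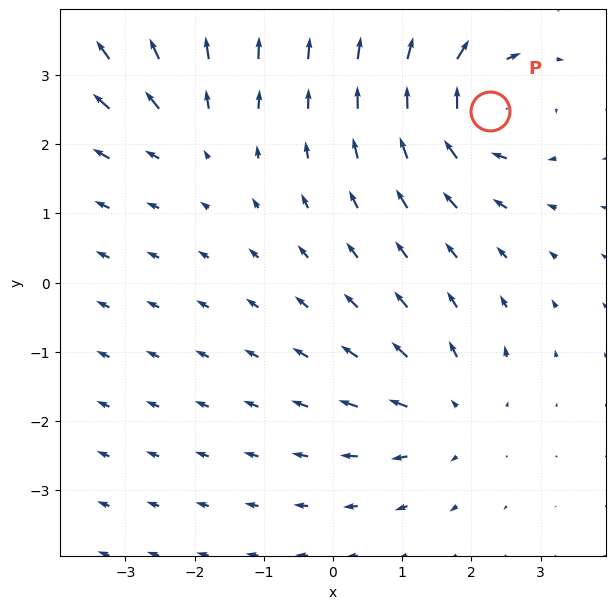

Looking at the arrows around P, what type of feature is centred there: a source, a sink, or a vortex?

At P (2.3, 2.5) the arrows circulate clockwise. Divergence ≈0, curl about -6 — near-zero divergence with nonzero curl is a vortex.

vortex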